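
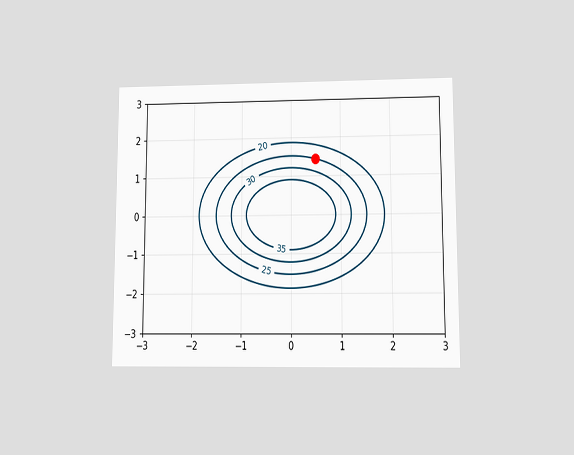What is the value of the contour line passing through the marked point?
The chart is viewed at a slight angle. The marked point sits on the contour labelled 25.

25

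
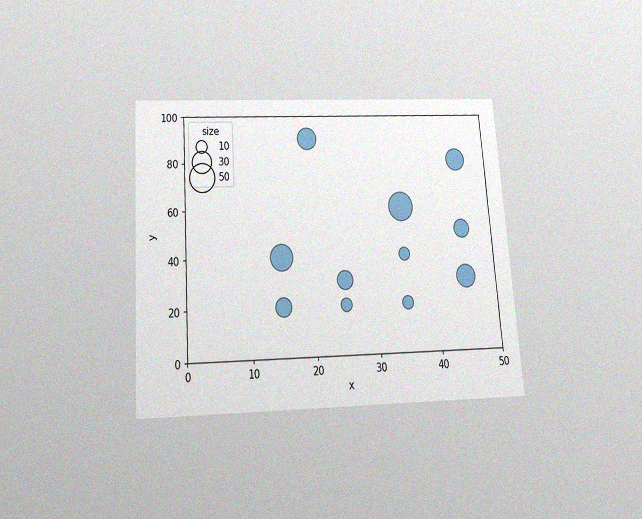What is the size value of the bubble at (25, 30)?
20

The chart is tilted about 4° counter-clockwise and viewed slightly from below, with some photo noise. Matching the bubble at (25, 30) against the size legend gives 20.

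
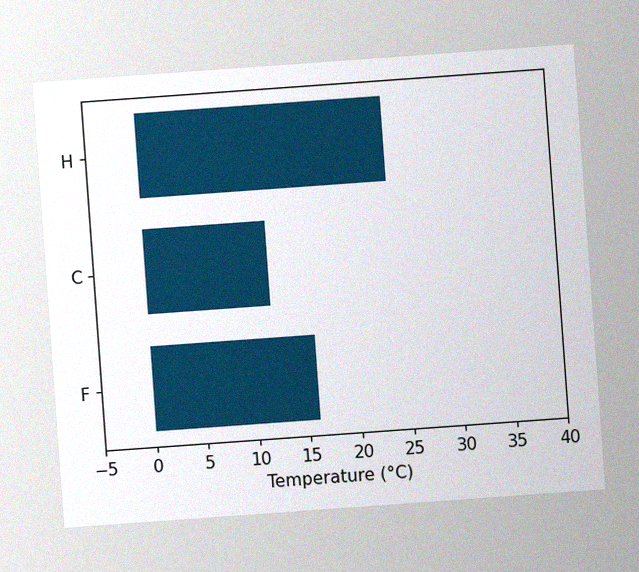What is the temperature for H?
24°C

The chart is tilted about 4° counter-clockwise, with some photo noise. Reading along the chart's x-axis, the H bar reaches 24°C.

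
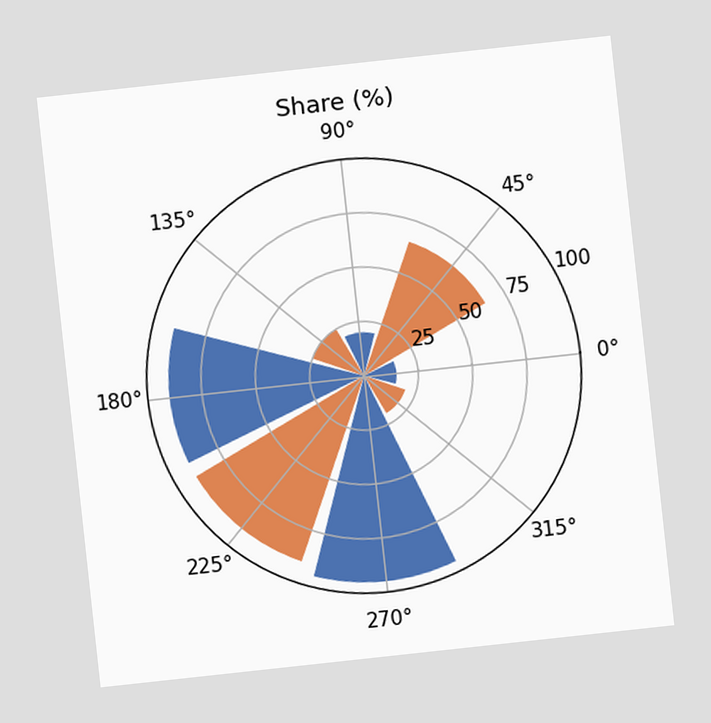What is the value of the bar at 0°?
The chart is tilted about 6° counter-clockwise. The bar at 0° reaches 15% on the radial axis.

15%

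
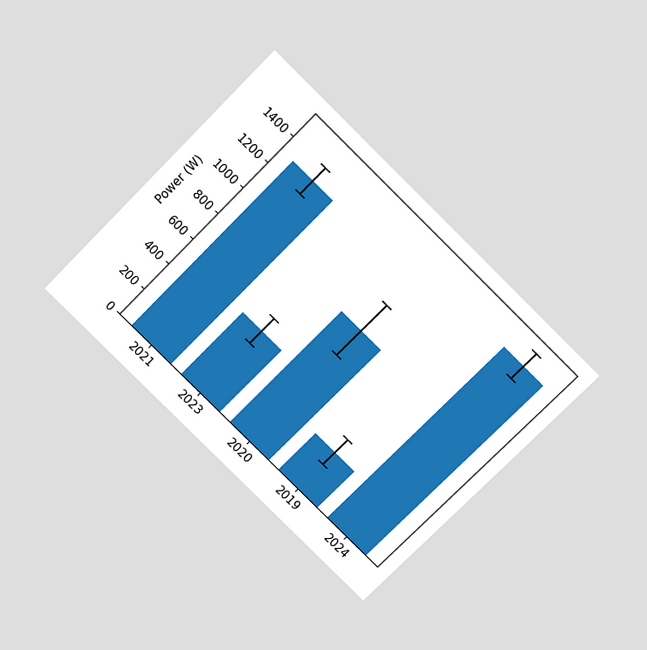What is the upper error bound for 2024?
The chart is tilted about 45° clockwise and viewed slightly from above. The 2024 bar's upper whisker reaches 1500W.

1500W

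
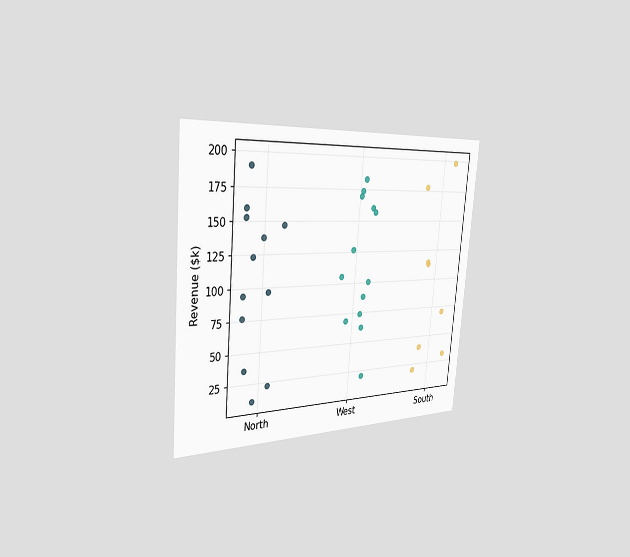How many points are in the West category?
13

The chart is tilted about 5° clockwise and viewed slightly from the left. Counting the markers in the West column gives 13.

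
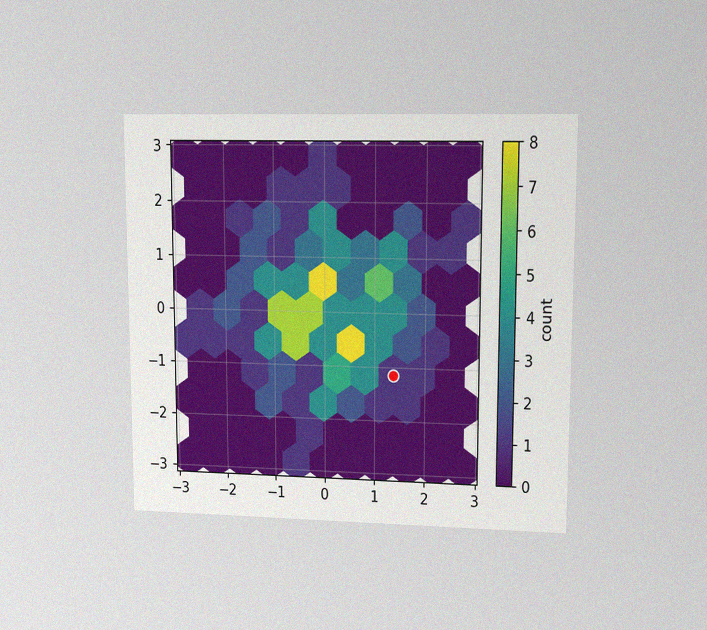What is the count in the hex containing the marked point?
1

The chart is viewed at a slight angle, with some photo noise. The marked hex reads 1 on the colorbar.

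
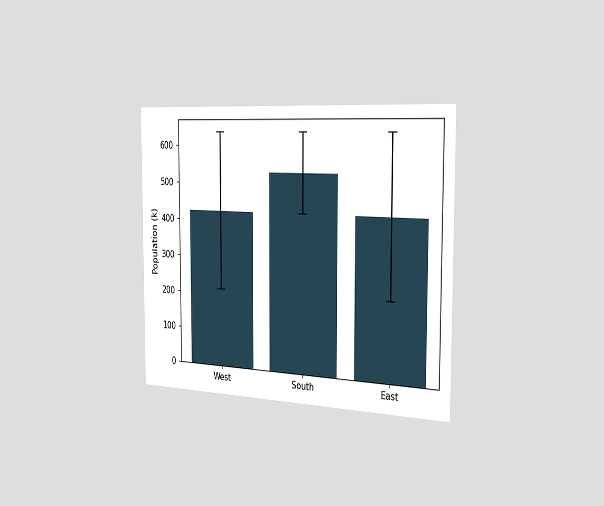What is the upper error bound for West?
636k

The chart is viewed slightly from the right. The West bar's upper whisker reaches 636k.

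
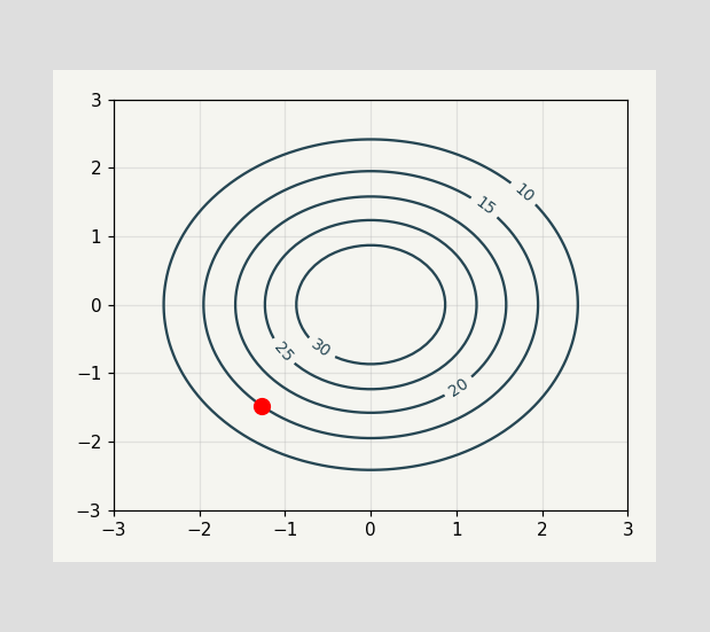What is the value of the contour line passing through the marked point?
15

The marked point sits on the contour labelled 15.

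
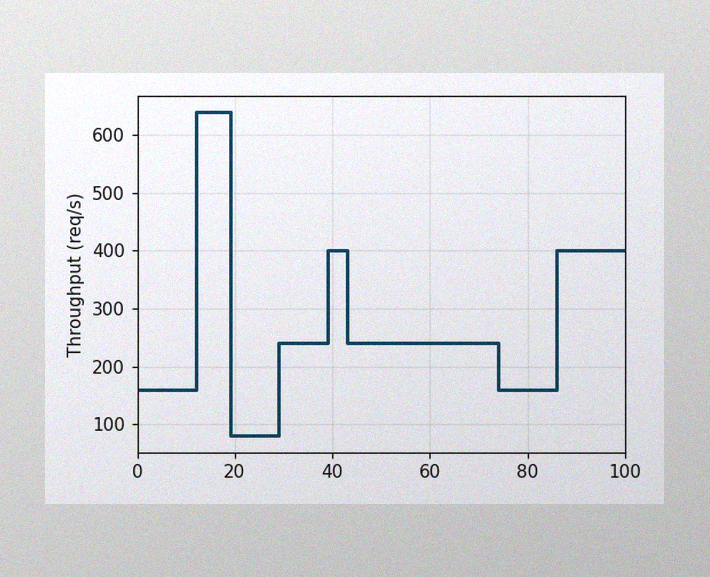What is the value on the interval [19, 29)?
80req/s

The image has some photo noise and uneven lighting. On [19, 29) the step sits at 80req/s.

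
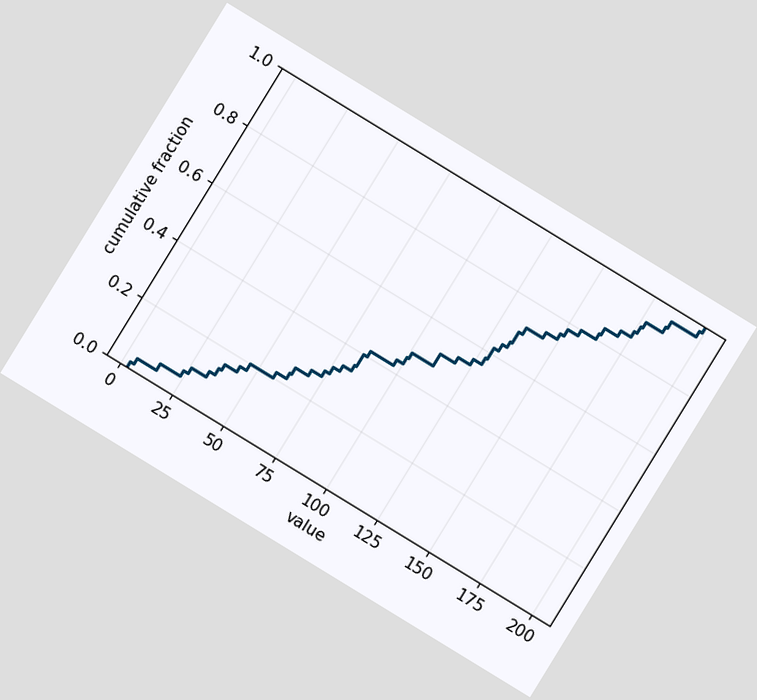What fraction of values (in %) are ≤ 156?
80%

The chart is tilted about 31° clockwise. At x=156 the ECDF step is at 80%.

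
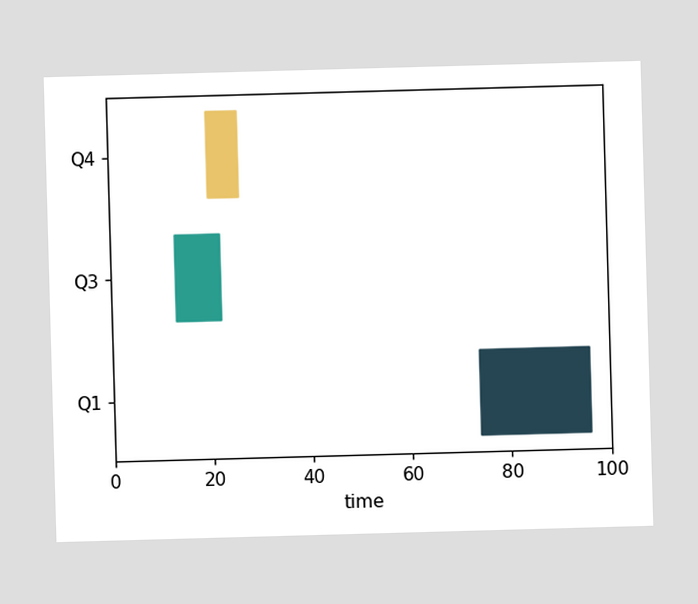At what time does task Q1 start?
74

The Q1 bar begins at t=74.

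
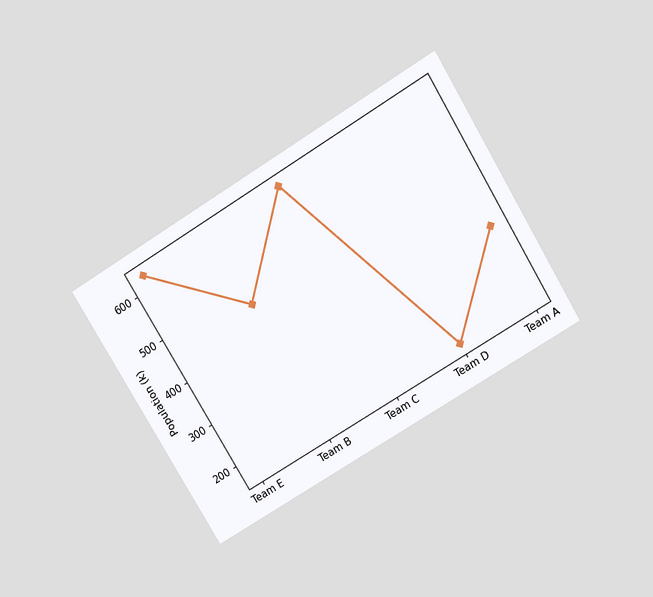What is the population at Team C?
630k

The chart is tilted about 31° counter-clockwise and viewed slightly from above. At Team C, the line is at 630k.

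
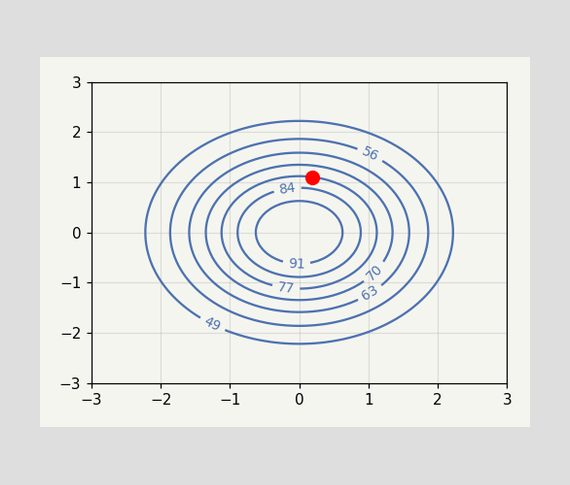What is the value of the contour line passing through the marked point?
77

The marked point sits on the contour labelled 77.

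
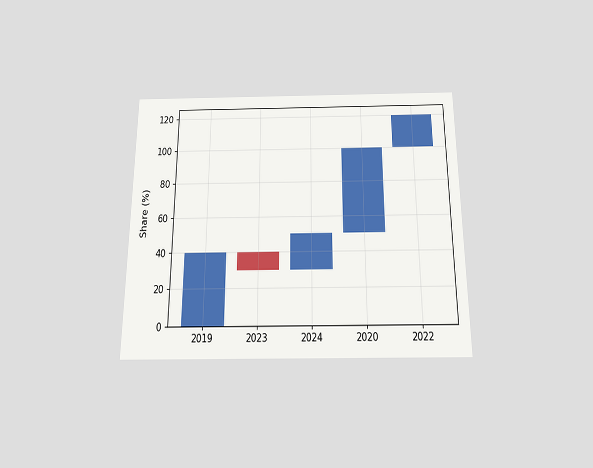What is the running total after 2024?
50%

The chart is viewed slightly from below. After 2024 the running total reaches 50%.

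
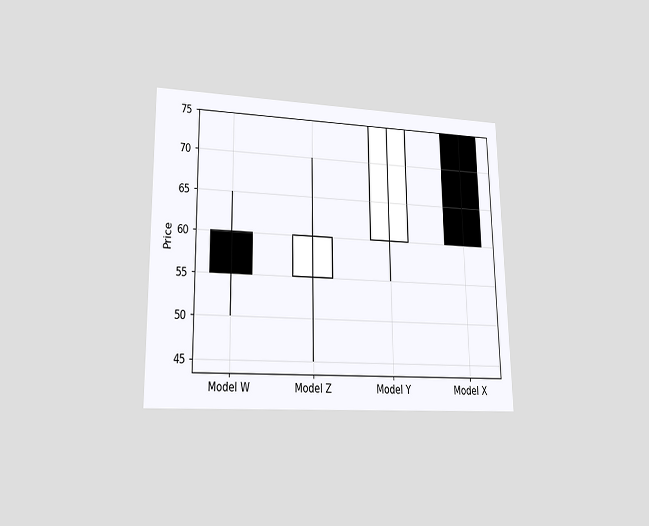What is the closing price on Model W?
55

The chart is viewed at a slight angle. The Model W candle closes at 55.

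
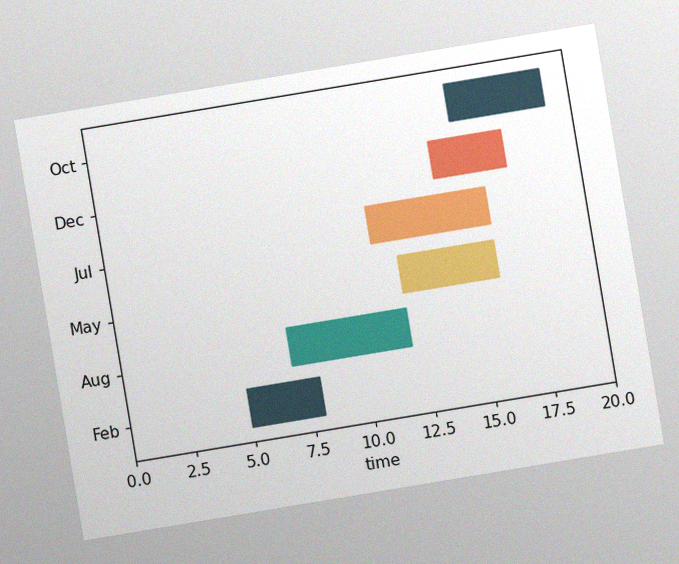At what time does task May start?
12

The chart is tilted about 9° counter-clockwise, with some photo noise. The May bar begins at t=12.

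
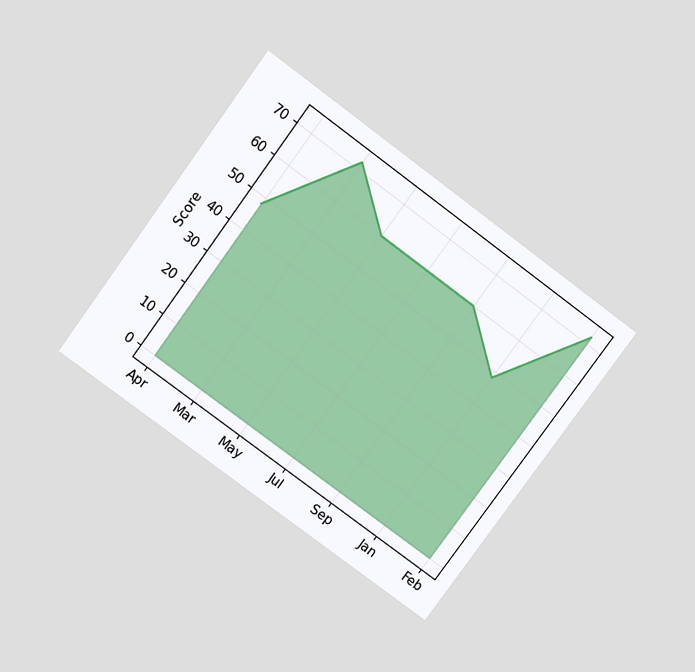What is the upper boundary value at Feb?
The chart is tilted about 36° clockwise and viewed slightly from above. At Feb the upper boundary is at 72.

72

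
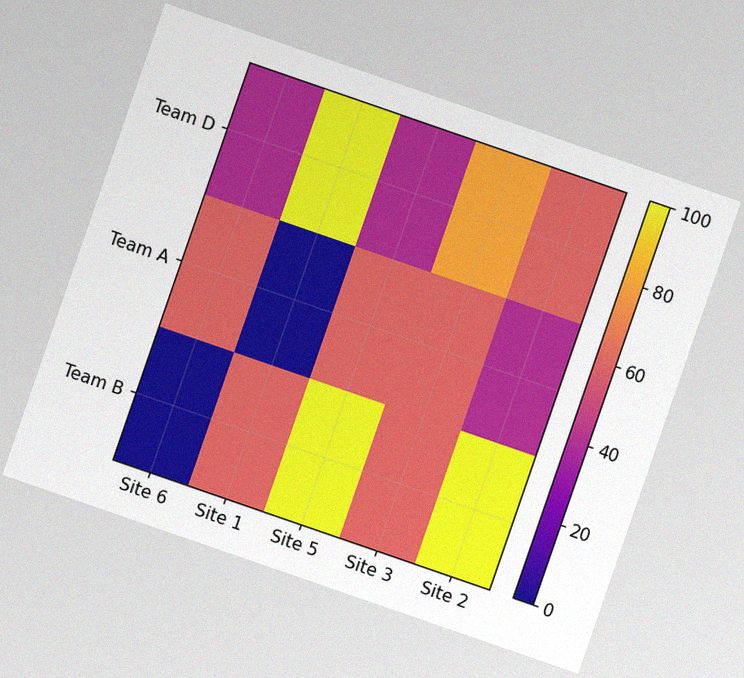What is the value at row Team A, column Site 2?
The chart is tilted about 19° clockwise, with some photo noise. Matching cell (Team A, Site 2) against the colorbar gives 40.

40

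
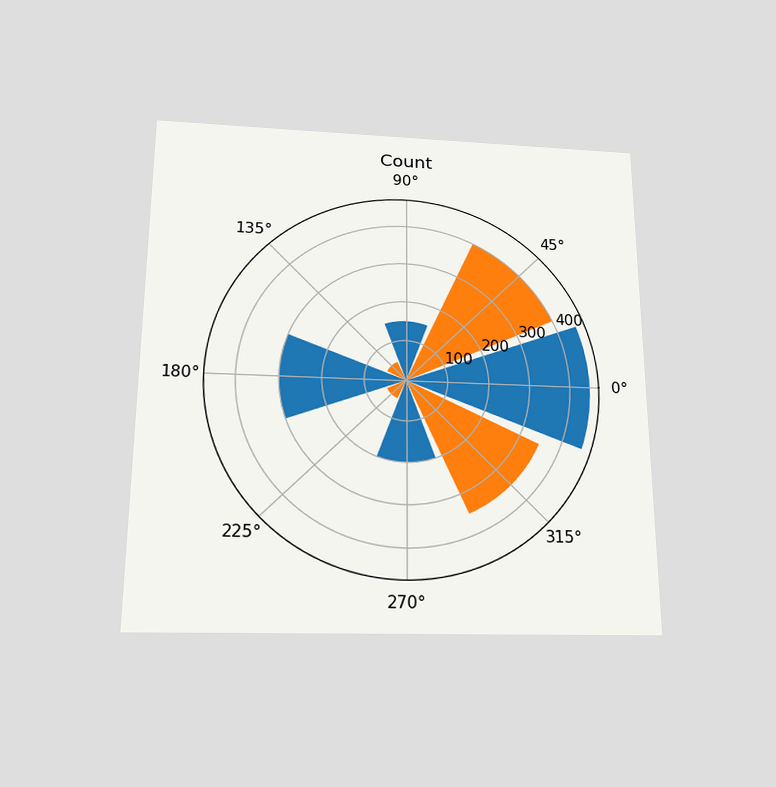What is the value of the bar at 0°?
The chart is viewed slightly from below. The bar at 0° reaches 450 on the radial axis.

450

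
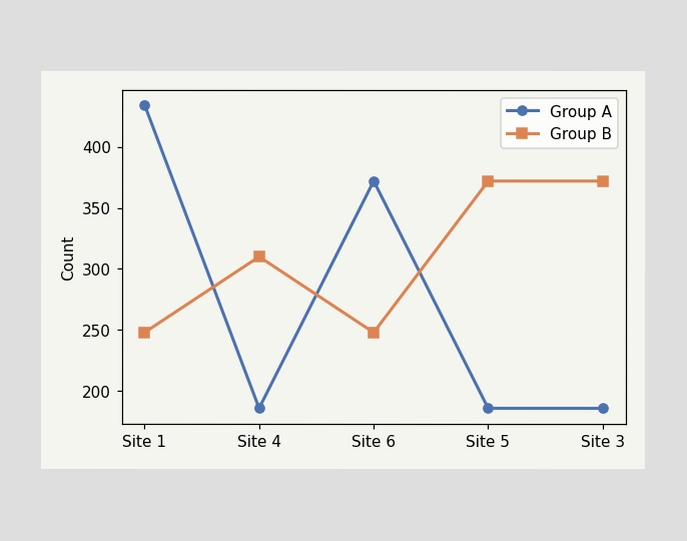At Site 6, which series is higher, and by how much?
Group A, by 124

At Site 6, Group A sits above the other line by 124.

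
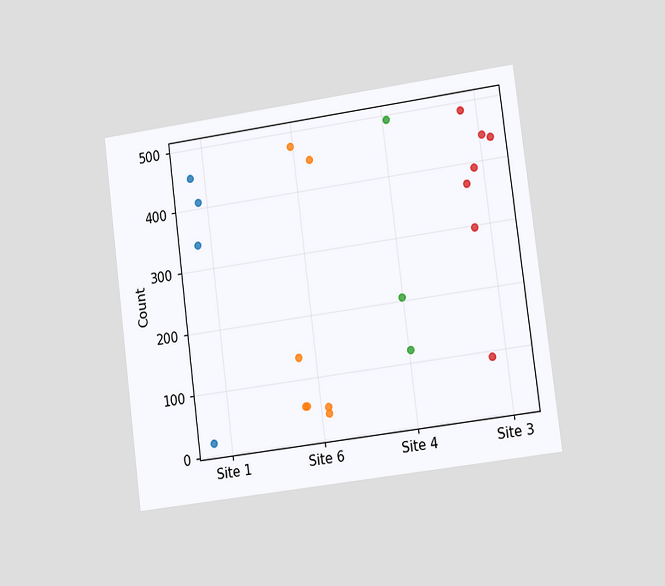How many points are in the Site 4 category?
The chart is tilted about 7° counter-clockwise and viewed slightly from the right. Counting the markers in the Site 4 column gives 3.

3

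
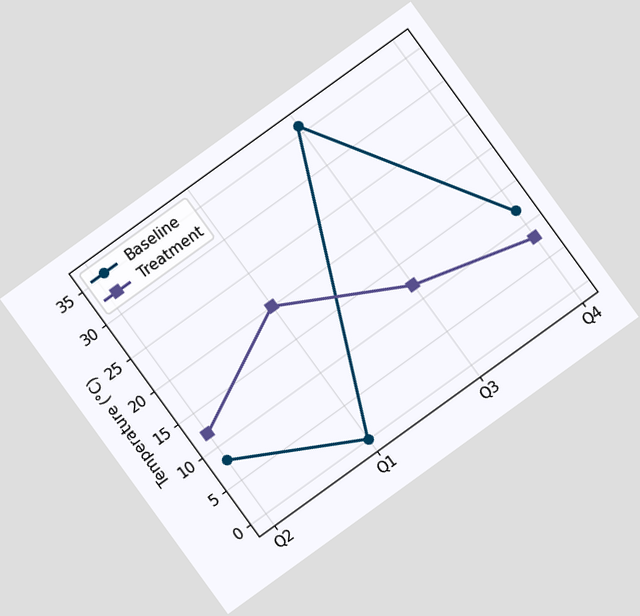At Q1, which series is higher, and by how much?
Treatment, by 20°C

The chart is tilted about 36° counter-clockwise. At Q1, Treatment sits above the other line by 20°C.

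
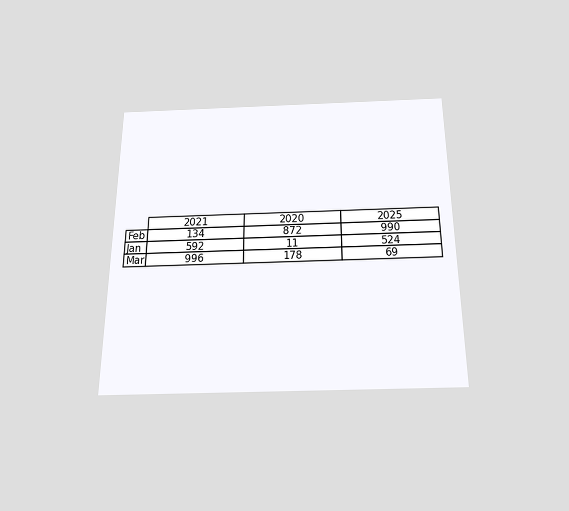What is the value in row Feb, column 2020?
872

The chart is viewed slightly from below. The (Feb, 2020) cell reads 872.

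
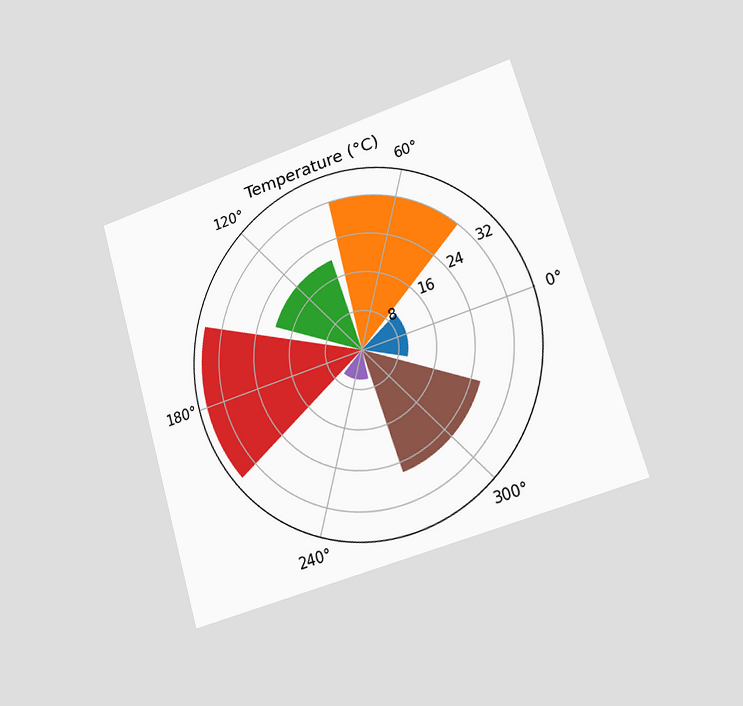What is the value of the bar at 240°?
The chart is tilted about 16° counter-clockwise and viewed slightly from the right. The bar at 240° reaches 6°C on the radial axis.

6°C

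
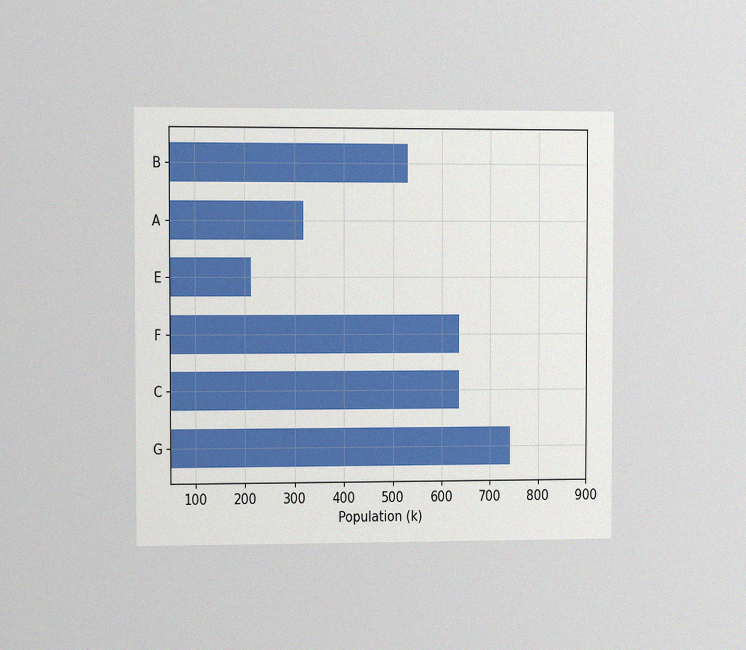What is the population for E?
The chart is viewed slightly from the left, with some photo noise. Reading along the chart's x-axis, the E bar reaches 212k.

212k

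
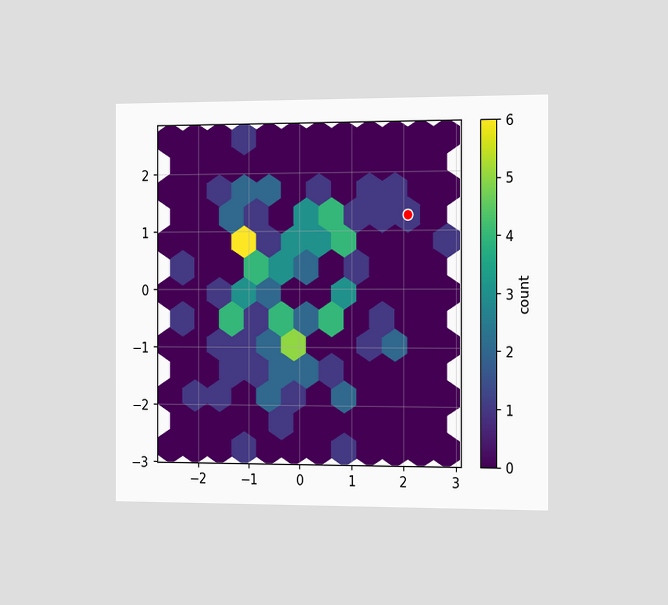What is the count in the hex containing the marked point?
The chart is viewed slightly from the right. The marked hex reads 1 on the colorbar.

1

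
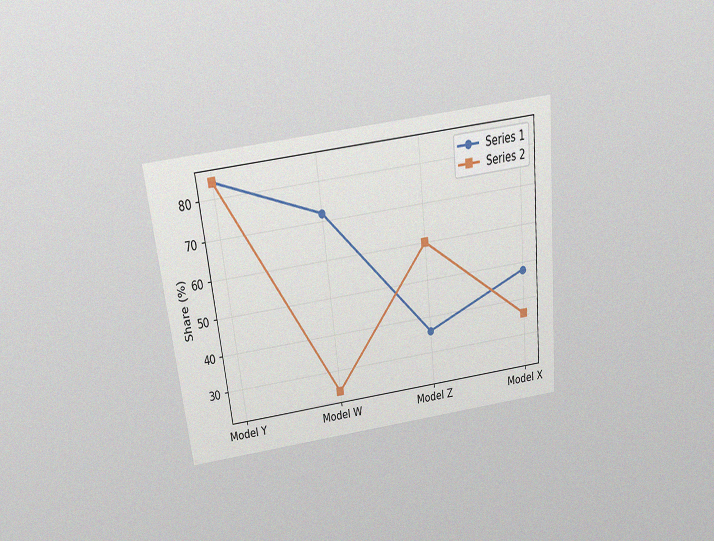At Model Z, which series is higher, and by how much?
Series 2, by 24%

The chart is tilted about 7° counter-clockwise and viewed slightly from above, with some photo noise. At Model Z, Series 2 sits above the other line by 24%.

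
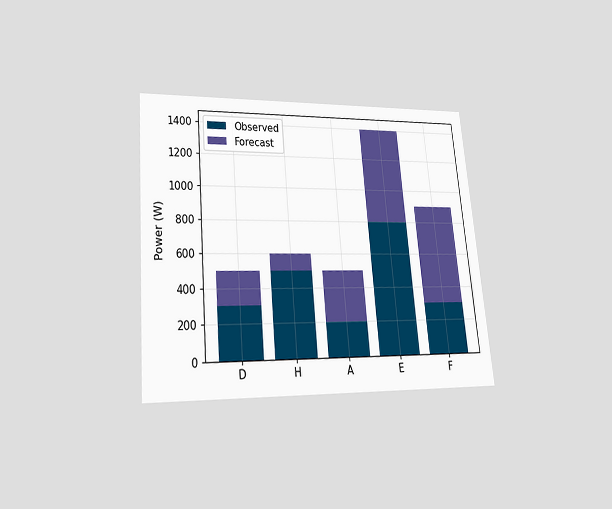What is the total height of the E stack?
The chart is tilted about 5° counter-clockwise and viewed slightly from below. The E stack's top reaches 1400W on the y-axis.

1400W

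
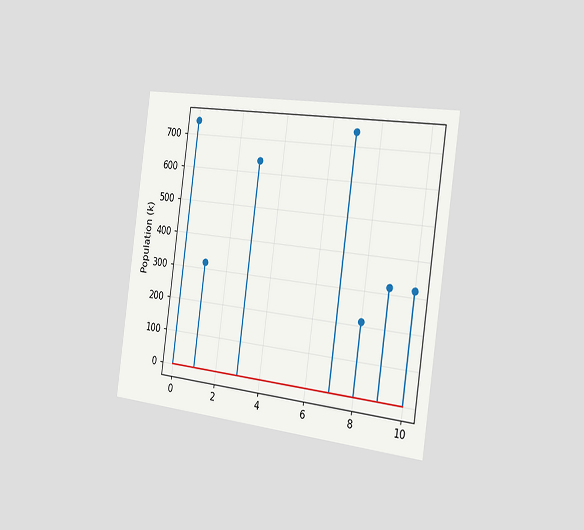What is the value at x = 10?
The chart is tilted about 8° clockwise and viewed slightly from the right. The stem at x=10 reaches 318k.

318k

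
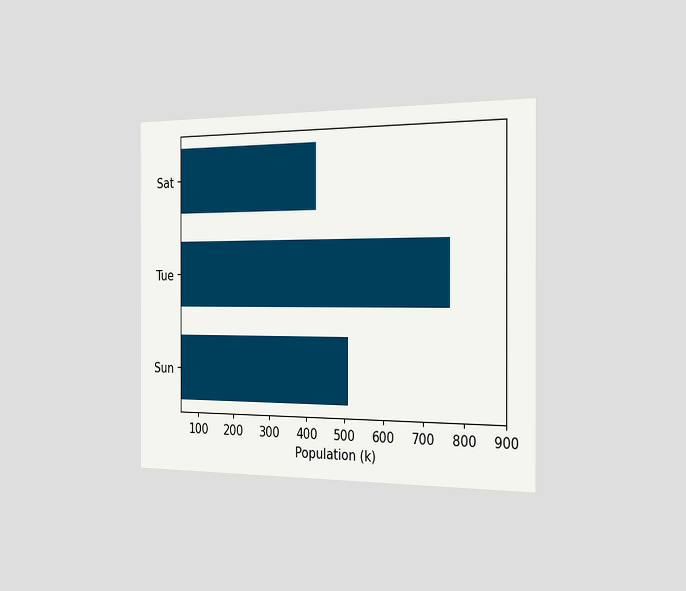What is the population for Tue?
765k

The chart is viewed slightly from the right. Reading along the chart's x-axis, the Tue bar reaches 765k.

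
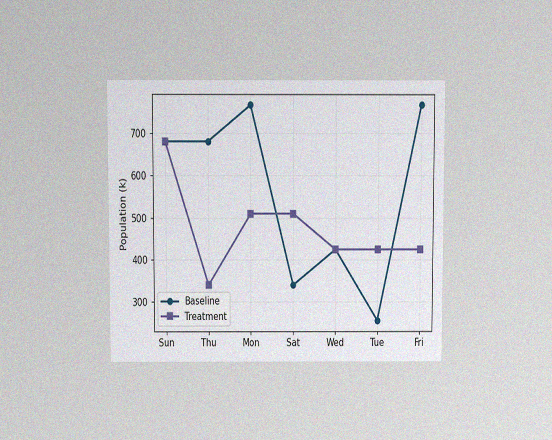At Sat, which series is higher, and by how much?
The chart is viewed at a slight angle, with some photo noise. At Sat, Treatment sits above the other line by 170k.

Treatment, by 170k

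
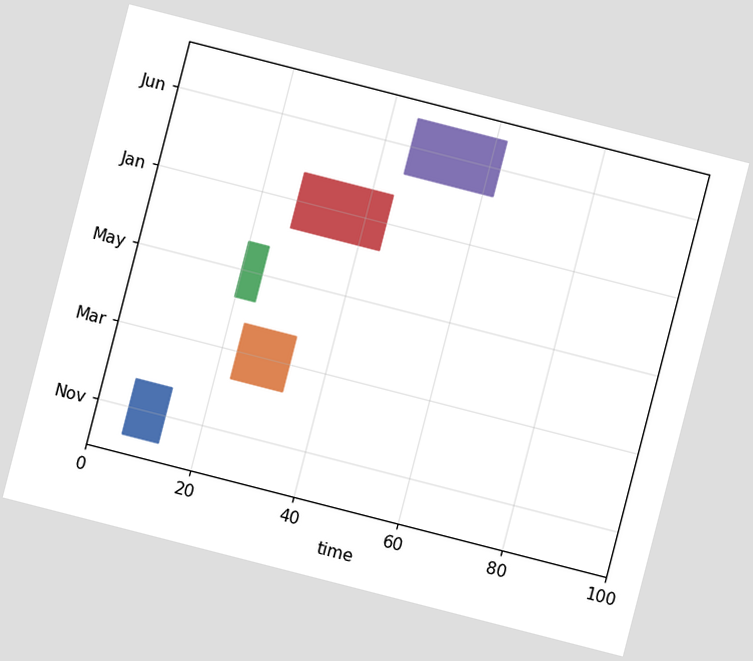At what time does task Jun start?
The chart is tilted about 14° clockwise. The Jun bar begins at t=45.

45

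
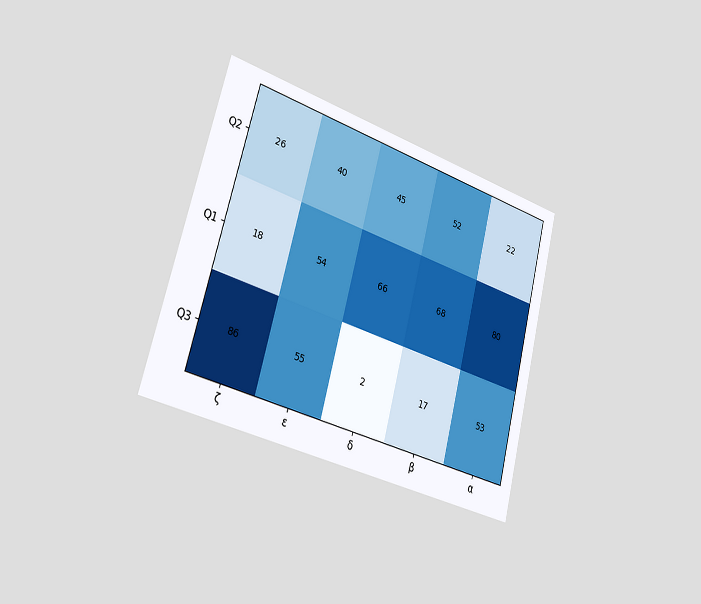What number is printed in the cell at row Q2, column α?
22

The chart is tilted about 15° clockwise and viewed slightly from the left. The (Q2, α) cell reads 22.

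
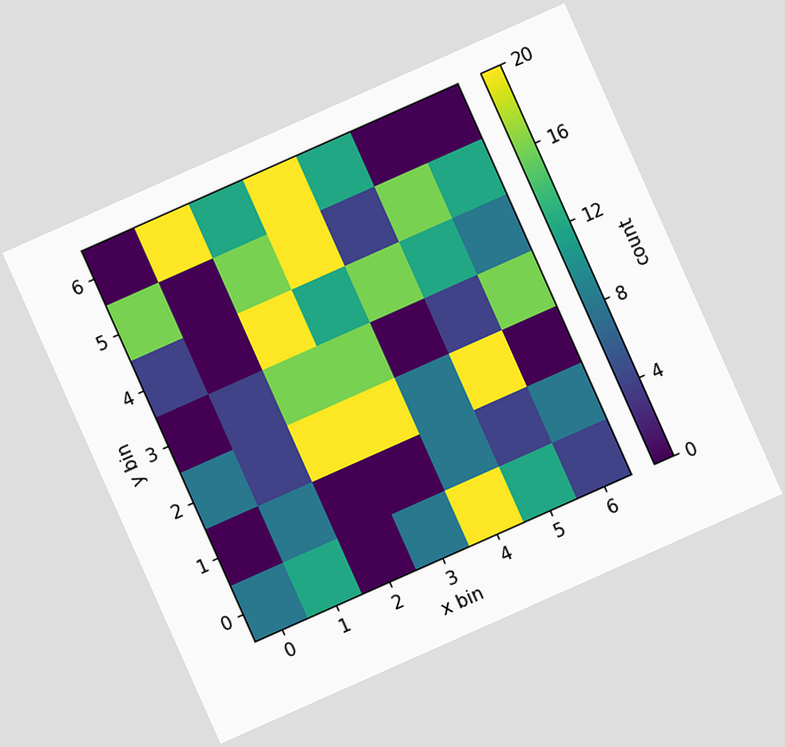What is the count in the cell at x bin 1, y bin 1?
The chart is tilted about 24° counter-clockwise. Matching the cell (1, 1) against the colorbar gives 8.

8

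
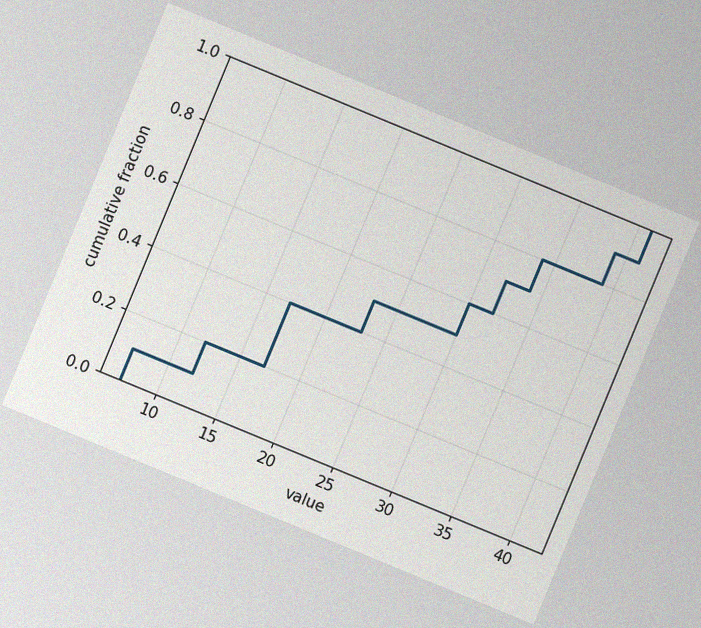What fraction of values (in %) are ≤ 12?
20%

The chart is tilted about 22° clockwise, with some photo noise. At x=12 the ECDF step is at 20%.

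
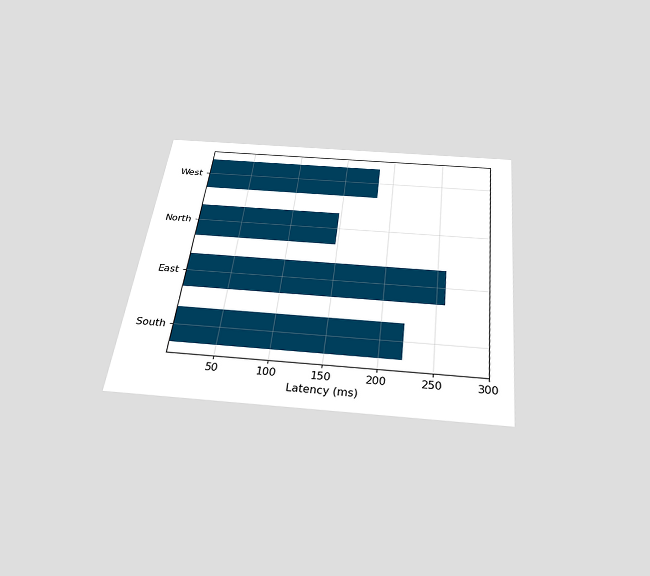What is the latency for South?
222ms

The chart is tilted about 7° clockwise and viewed slightly from below. Reading along the chart's x-axis, the South bar reaches 222ms.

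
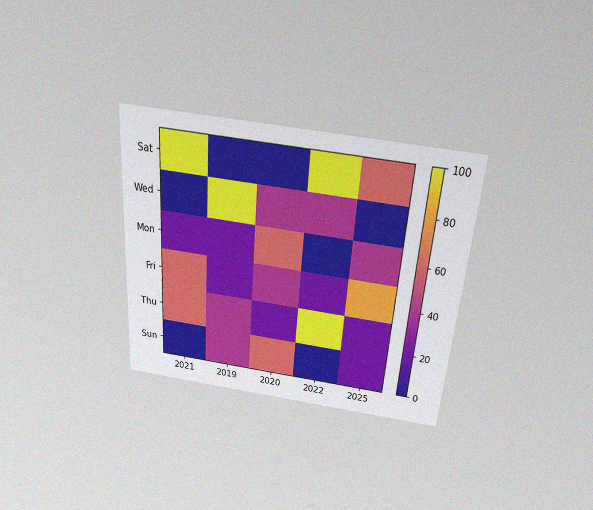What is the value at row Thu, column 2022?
The chart is tilted about 4° clockwise and viewed slightly from above, with some photo noise. Matching cell (Thu, 2022) against the colorbar gives 100.

100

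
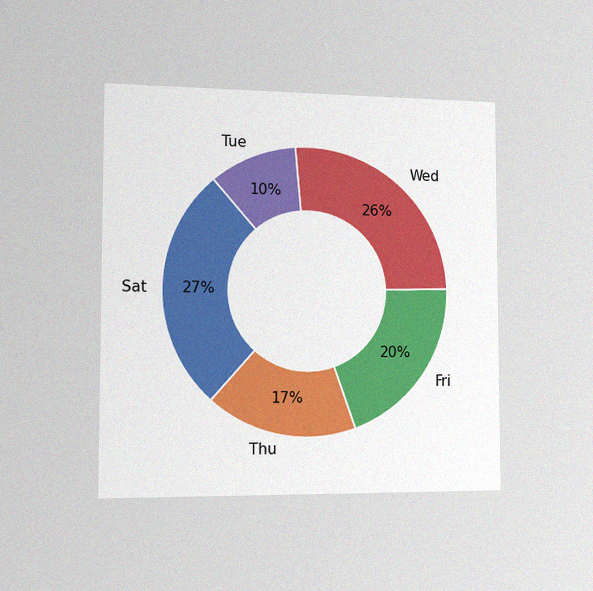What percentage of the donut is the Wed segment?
The chart is viewed slightly from the left, with some photo noise. The Wed segment takes up 26% of the ring.

26%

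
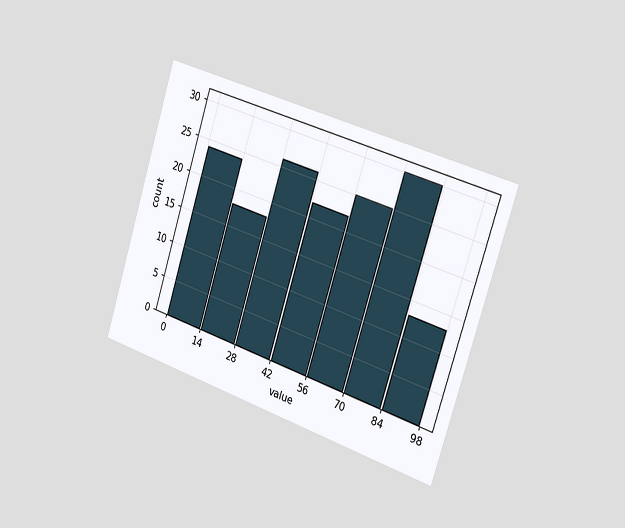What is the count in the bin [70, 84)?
The chart is tilted about 18° clockwise and viewed slightly from the right. The [70, 84) bin has height 30.

30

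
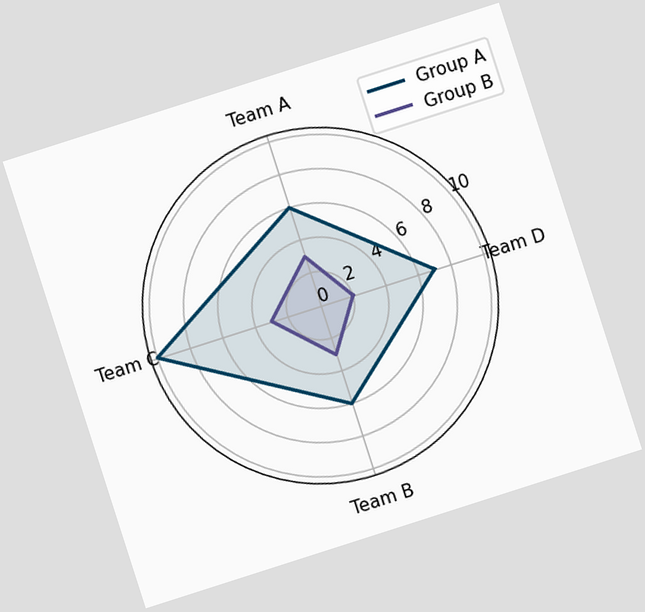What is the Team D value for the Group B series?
The chart is tilted about 18° counter-clockwise. On the Team D axis, Group B reaches 2.

2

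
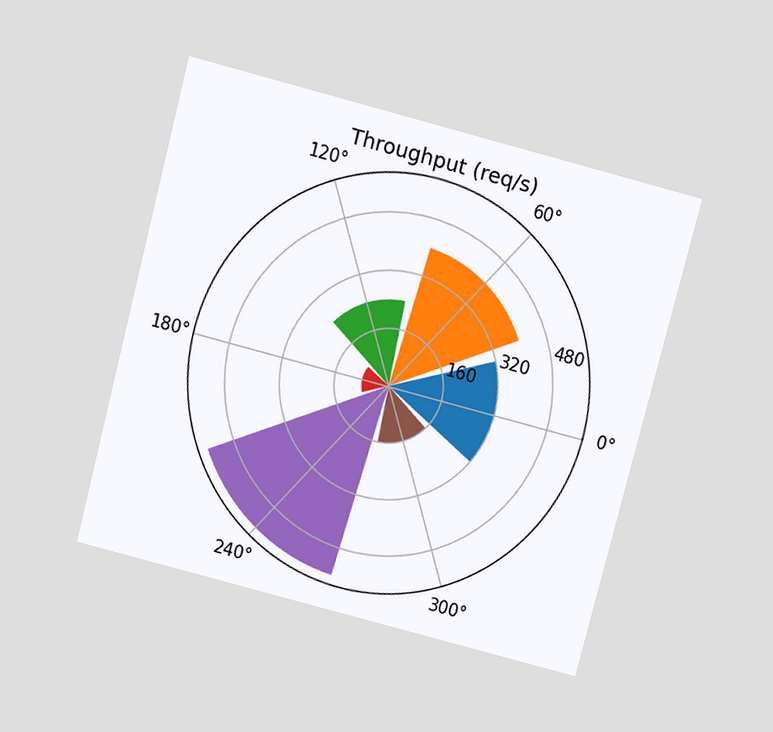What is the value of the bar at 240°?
560req/s

The chart is tilted about 15° clockwise and viewed slightly from above. The bar at 240° reaches 560req/s on the radial axis.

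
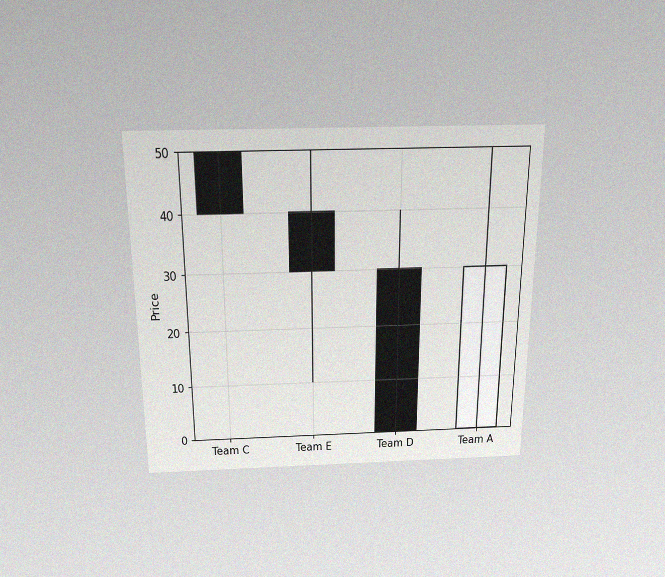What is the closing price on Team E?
30

The chart is viewed slightly from above, with some photo noise. The Team E candle closes at 30.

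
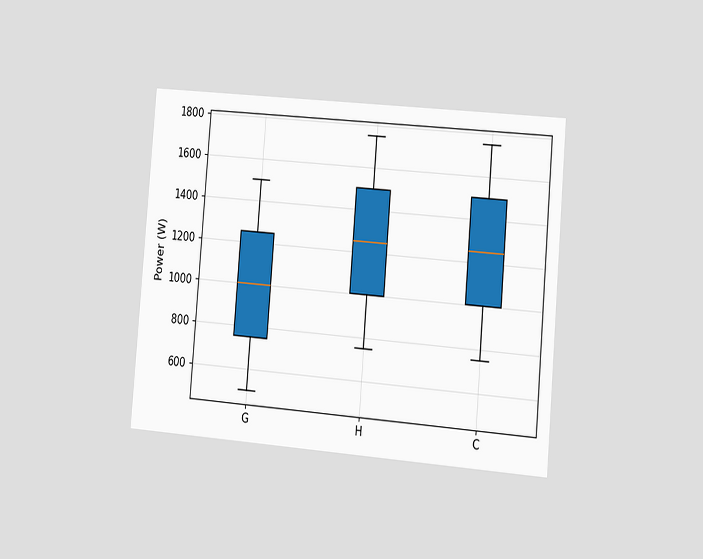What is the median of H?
1250W

The chart is tilted about 5° clockwise and viewed slightly from the right. The median line in the H box sits at 1250W.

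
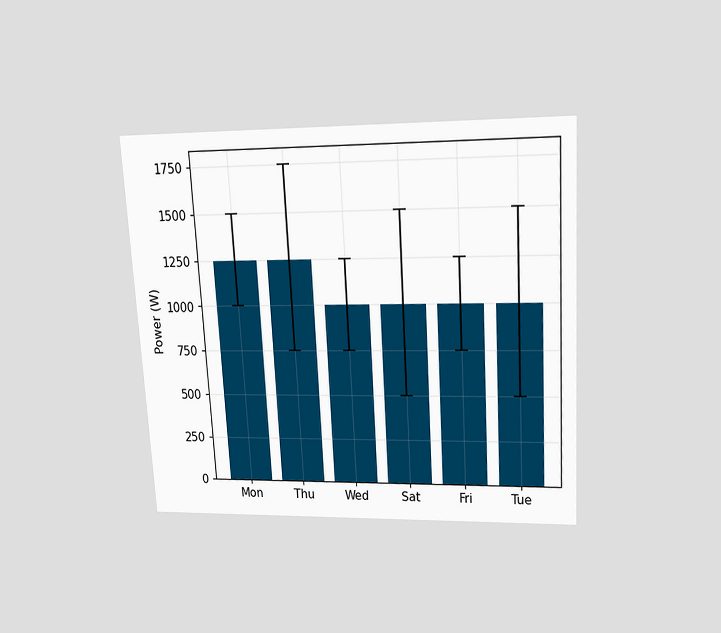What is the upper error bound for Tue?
1500W

The chart is tilted about 3° counter-clockwise and viewed slightly from above. The Tue bar's upper whisker reaches 1500W.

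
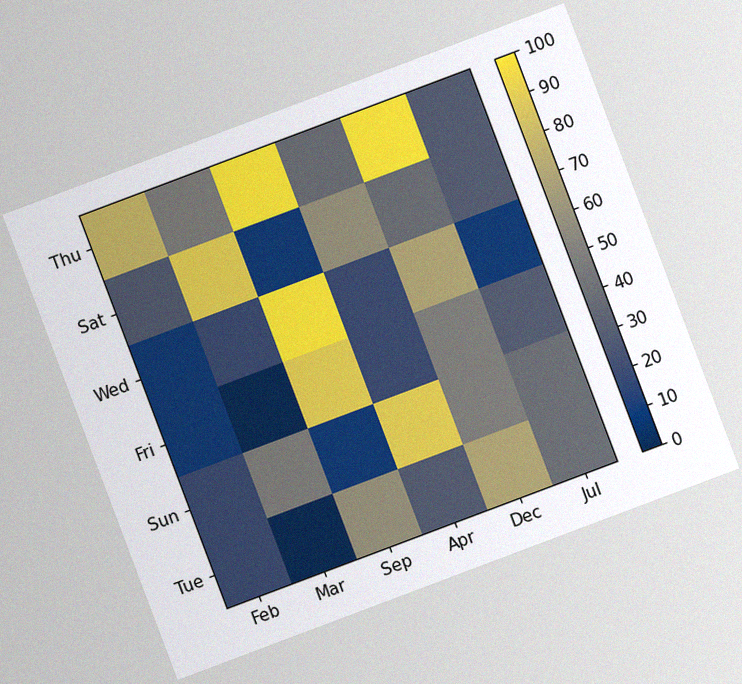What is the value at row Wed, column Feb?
10

The chart is tilted about 21° counter-clockwise, with some photo noise. Matching cell (Wed, Feb) against the colorbar gives 10.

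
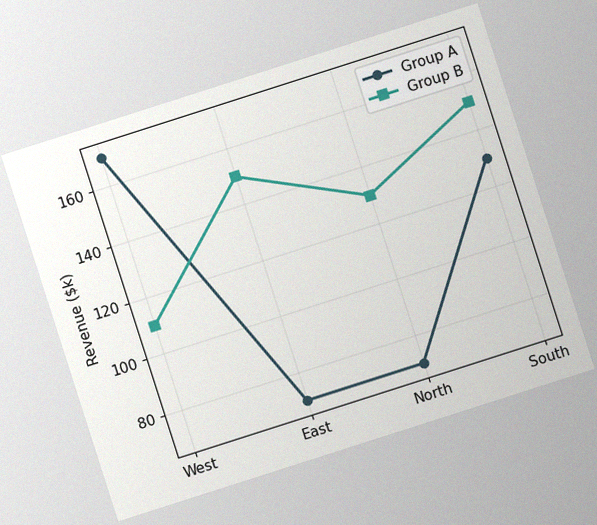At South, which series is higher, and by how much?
Group B, by $20k

The chart is tilted about 18° counter-clockwise, with some photo noise. At South, Group B sits above the other line by $20k.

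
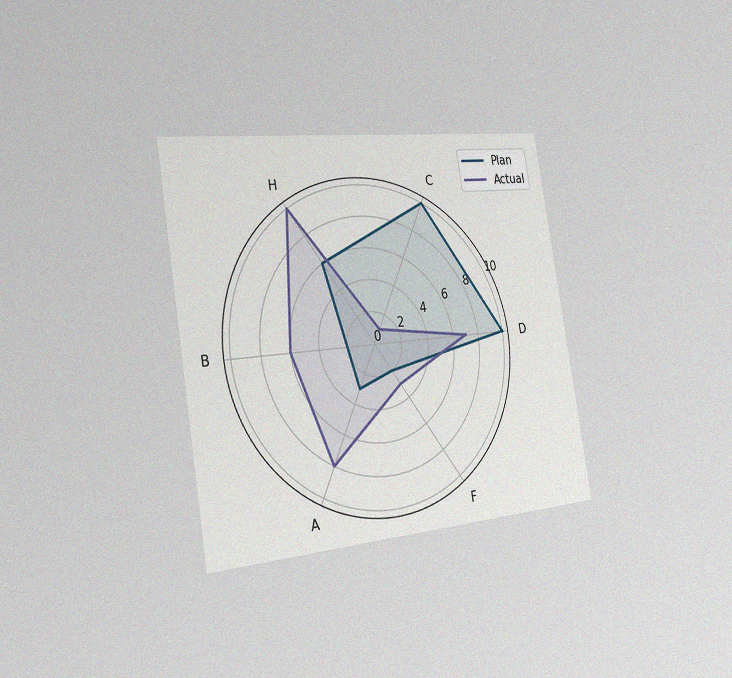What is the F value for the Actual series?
3

The chart is tilted about 9° counter-clockwise and viewed slightly from the left, with some photo noise. On the F axis, Actual reaches 3.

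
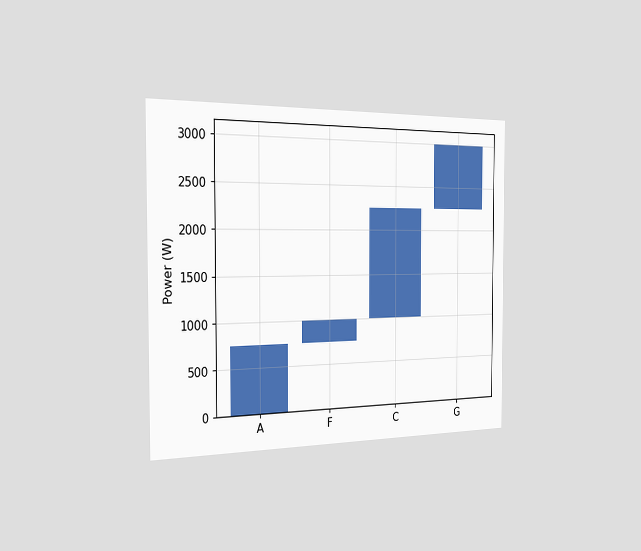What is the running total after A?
The chart is viewed slightly from the left. After A the running total reaches 750W.

750W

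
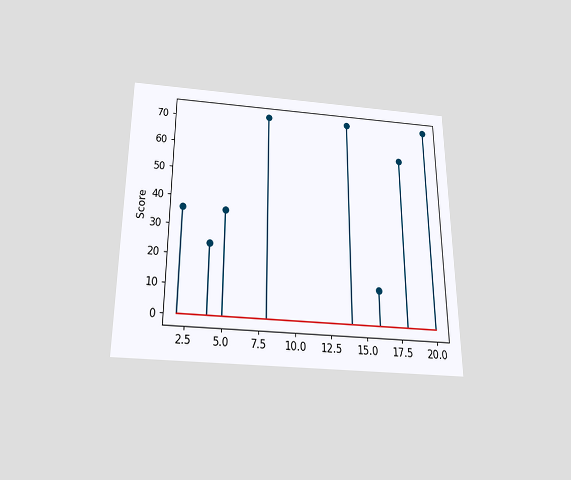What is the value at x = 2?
36

The chart is viewed slightly from below. The stem at x=2 reaches 36.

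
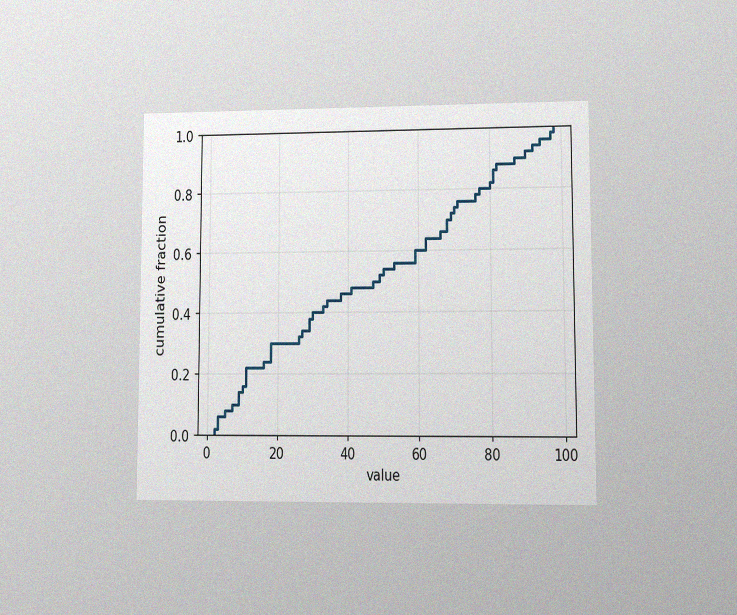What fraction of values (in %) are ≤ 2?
2%

The chart is viewed at a slight angle, with some photo noise. At x=2 the ECDF step is at 2%.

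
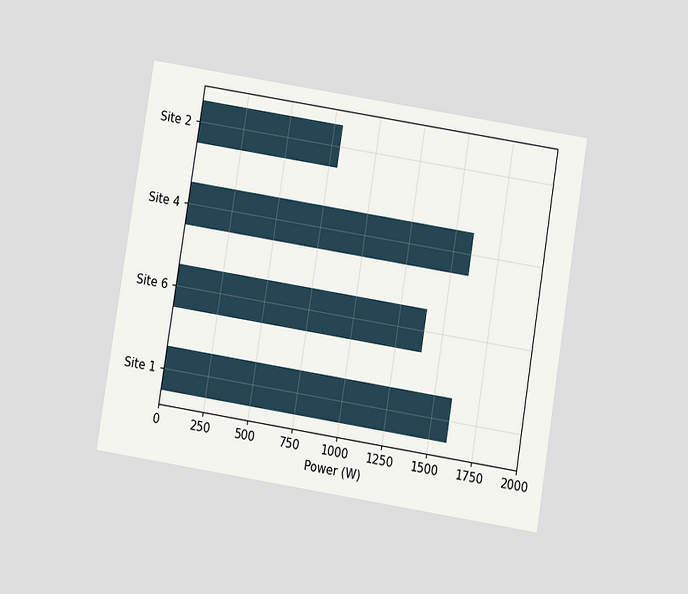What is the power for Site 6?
The chart is tilted about 9° clockwise and viewed slightly from below. Reading along the chart's x-axis, the Site 6 bar reaches 1400W.

1400W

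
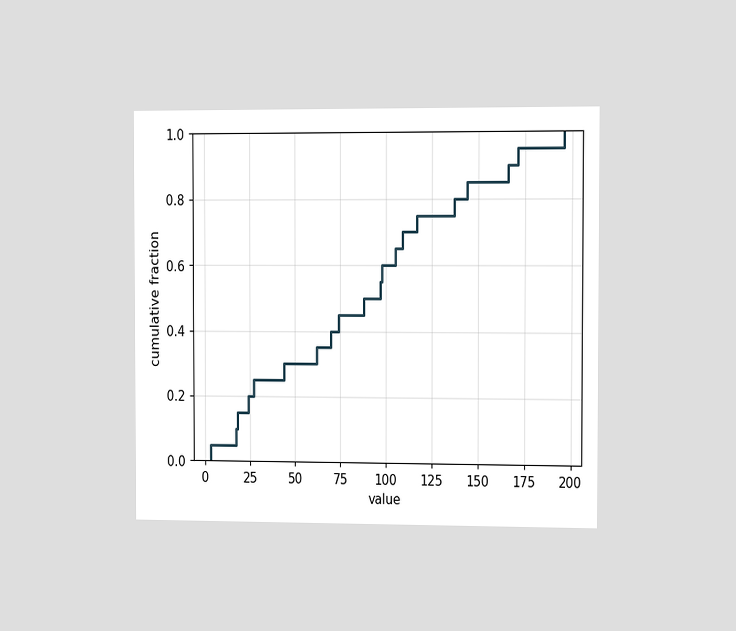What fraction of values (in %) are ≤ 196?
100%

The chart is viewed slightly from the right. At x=196 the ECDF step is at 100%.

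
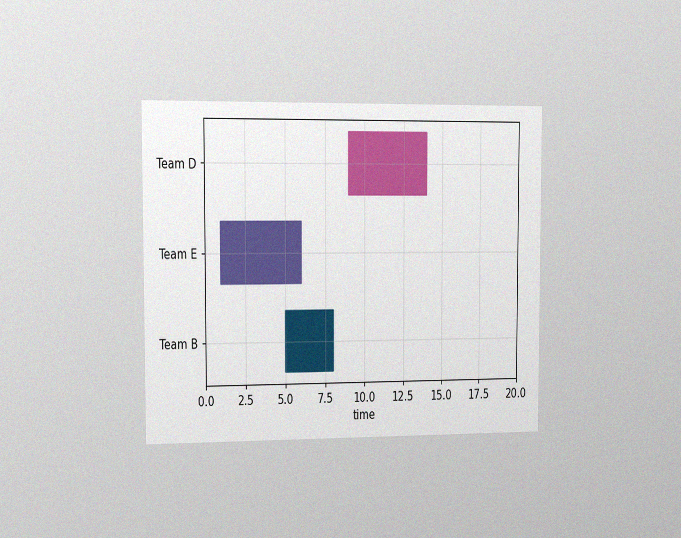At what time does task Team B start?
5

The chart is viewed slightly from the left, with some photo noise. The Team B bar begins at t=5.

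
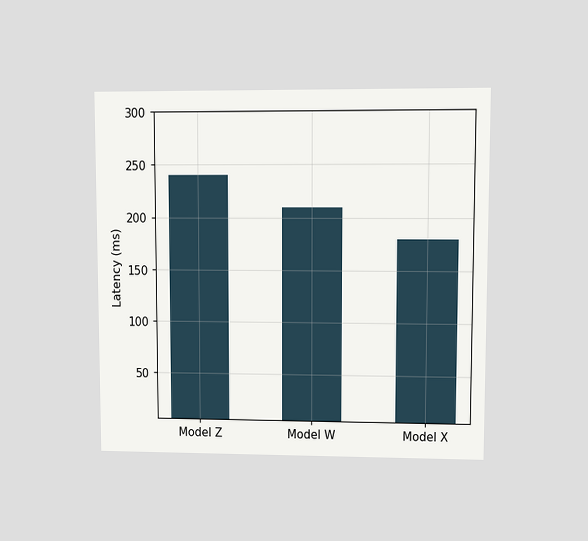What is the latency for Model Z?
The chart is viewed at a slight angle. Reading along the chart's y-axis, the Model Z bar reaches 240ms.

240ms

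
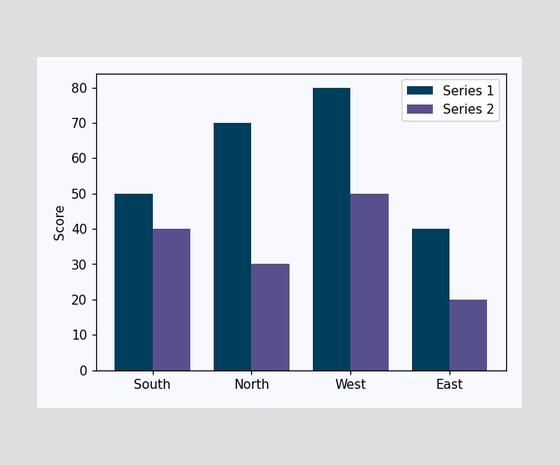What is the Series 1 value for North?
The Series 1 bar at North reaches 70 on the y-axis.

70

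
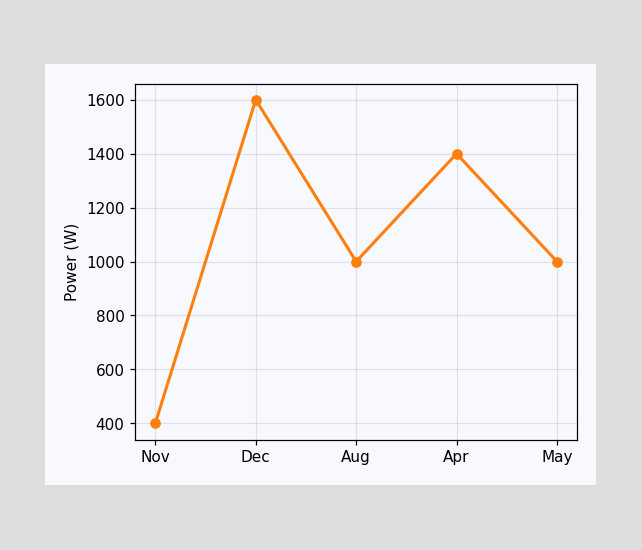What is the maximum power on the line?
1600W

The highest point is at Dec, and reading across to the y-axis gives 1600W.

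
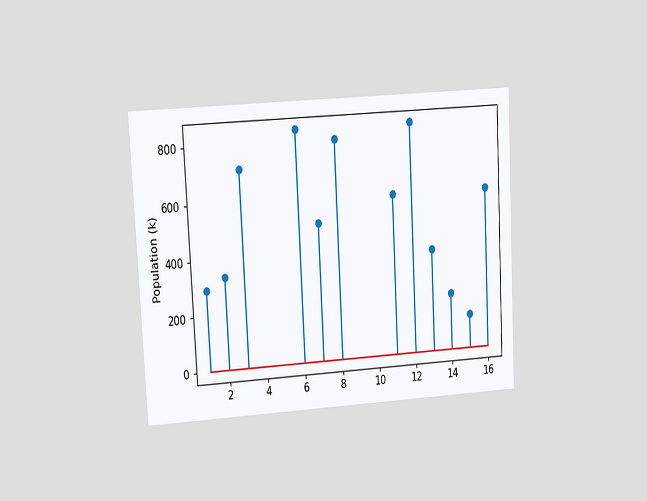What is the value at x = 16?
588k

The chart is tilted about 3° counter-clockwise and viewed at a slight angle. The stem at x=16 reaches 588k.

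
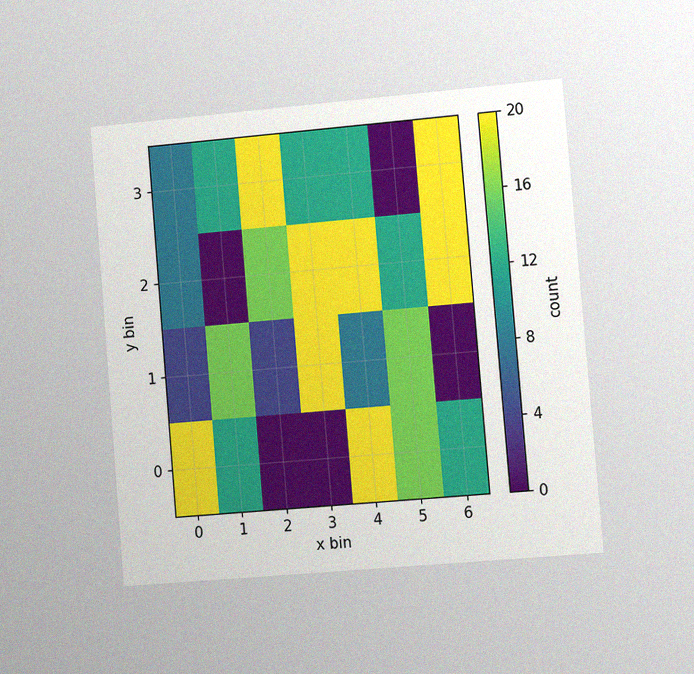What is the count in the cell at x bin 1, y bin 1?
The chart is tilted about 5° counter-clockwise and viewed at a slight angle, with some photo noise. Matching the cell (1, 1) against the colorbar gives 16.

16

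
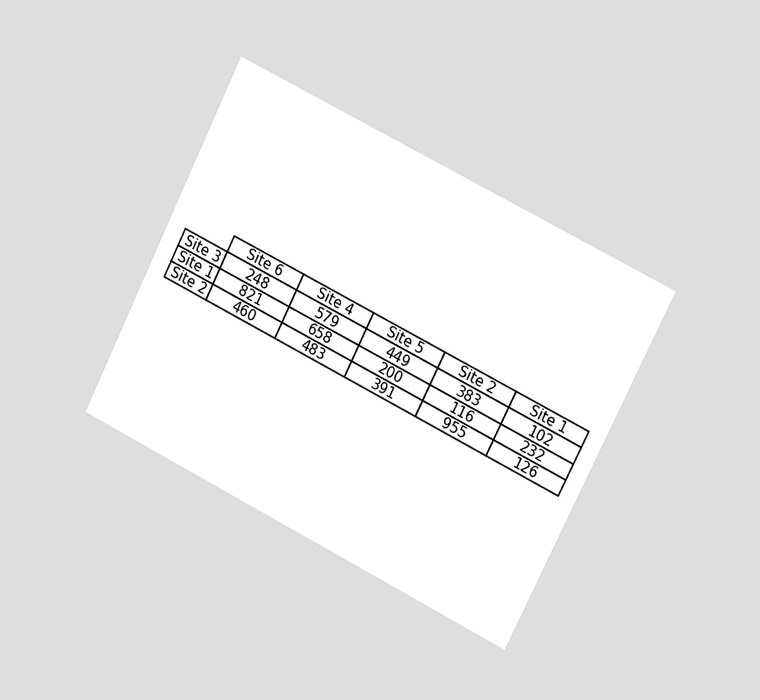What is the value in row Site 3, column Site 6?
The chart is tilted about 26° clockwise and viewed slightly from the right. The (Site 3, Site 6) cell reads 248.

248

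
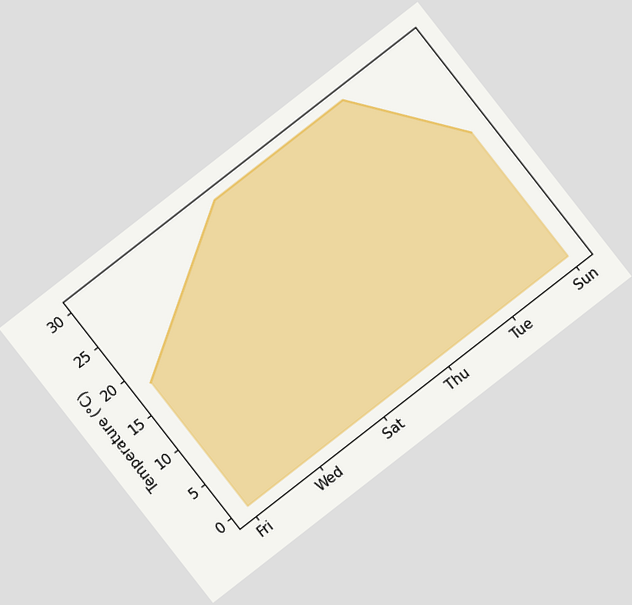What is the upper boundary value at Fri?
18°C

The chart is tilted about 38° counter-clockwise. At Fri the upper boundary is at 18°C.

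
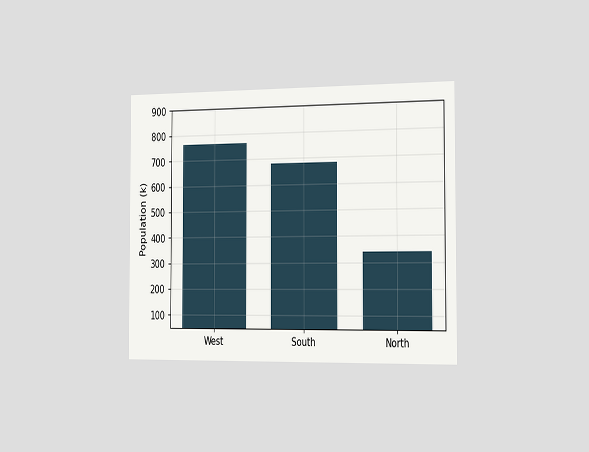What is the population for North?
340k

The chart is viewed slightly from the right. Reading along the chart's y-axis, the North bar reaches 340k.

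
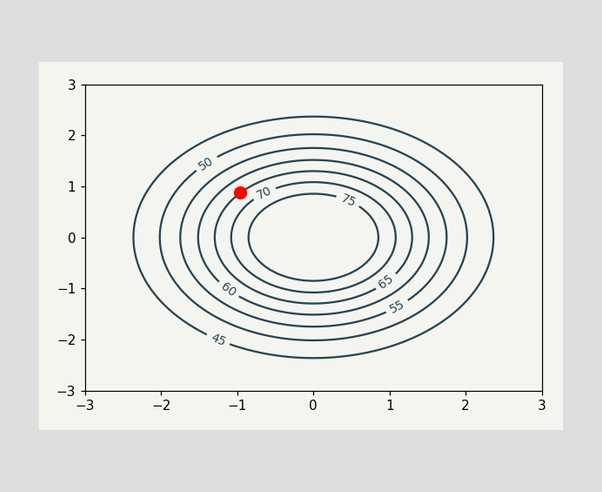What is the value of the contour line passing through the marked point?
The marked point sits on the contour labelled 65.

65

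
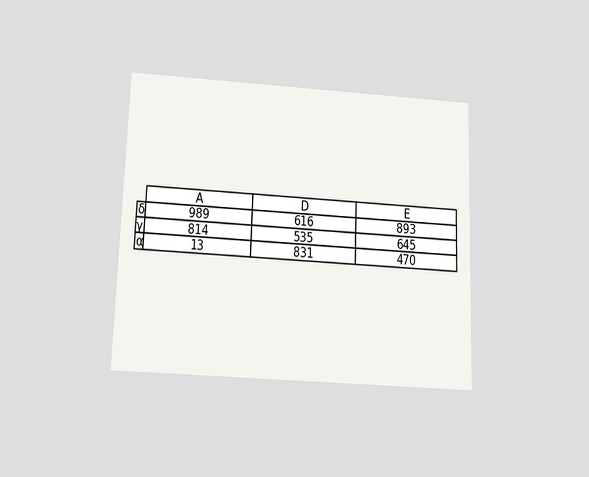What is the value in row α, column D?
The chart is viewed slightly from below. The (α, D) cell reads 831.

831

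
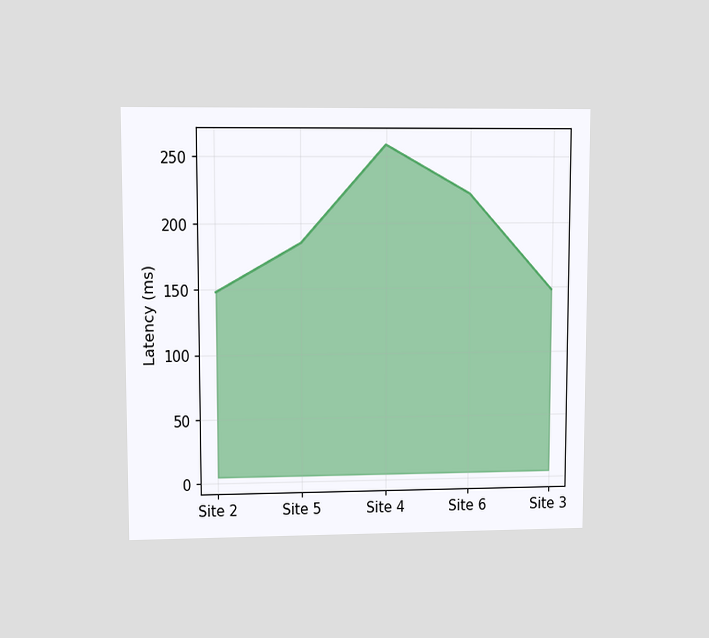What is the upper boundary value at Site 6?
The chart is viewed at a slight angle. At Site 6 the upper boundary is at 222ms.

222ms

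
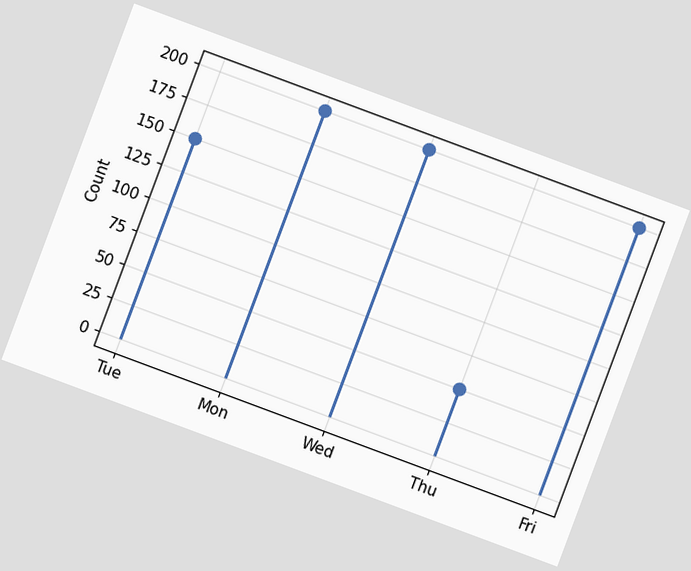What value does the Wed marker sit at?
200

The chart is tilted about 20° clockwise. The Wed marker sits at 200.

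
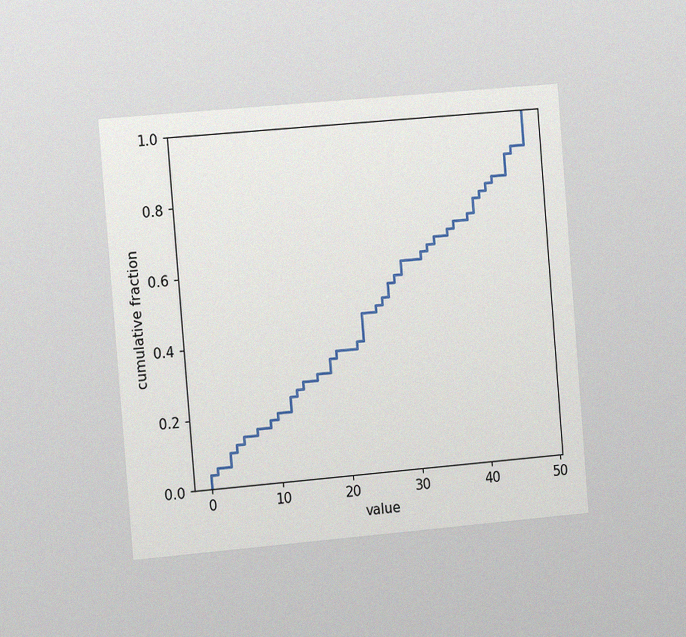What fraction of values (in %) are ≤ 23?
The chart is tilted about 5° counter-clockwise and viewed slightly from the left, with some photo noise. At x=23 the ECDF step is at 46%.

46%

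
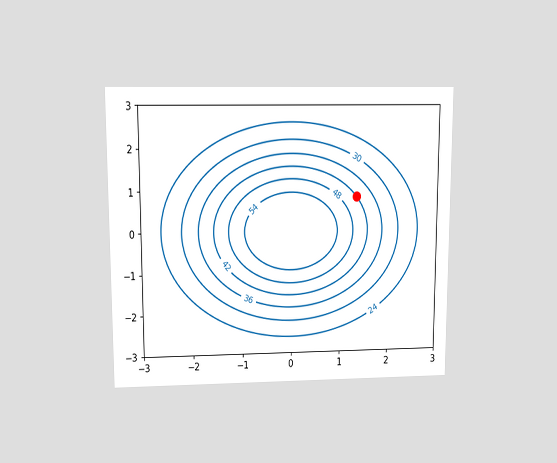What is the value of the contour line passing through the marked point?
The chart is viewed slightly from above. The marked point sits on the contour labelled 42.

42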